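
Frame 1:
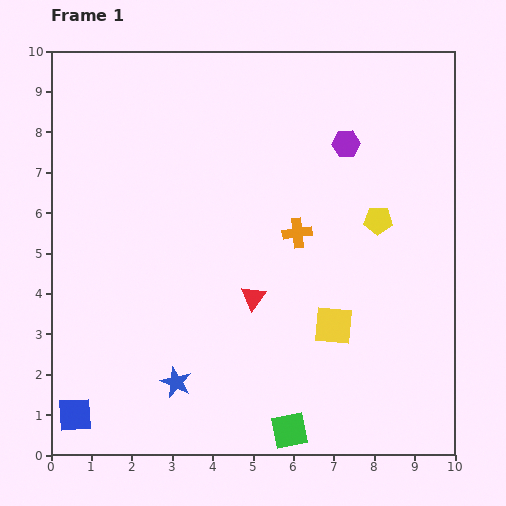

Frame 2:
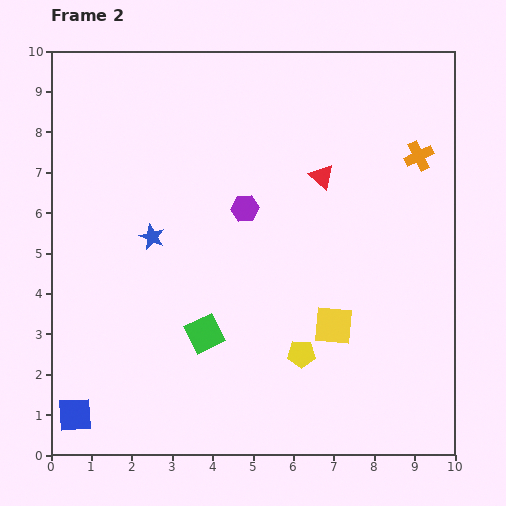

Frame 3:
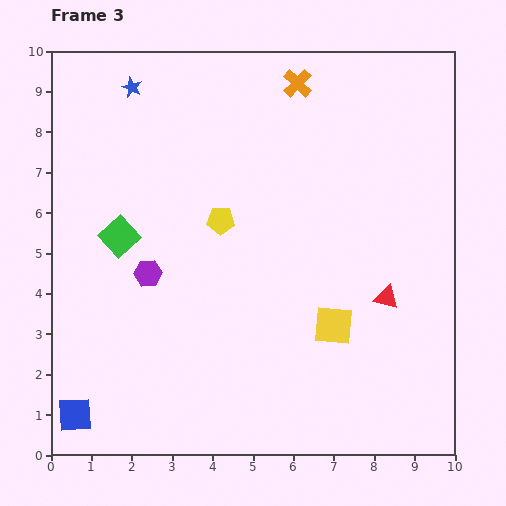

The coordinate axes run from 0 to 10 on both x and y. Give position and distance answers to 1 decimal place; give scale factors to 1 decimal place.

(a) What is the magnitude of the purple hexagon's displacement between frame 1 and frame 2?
3.0

The purple hexagon moved from (7.3, 7.7) to (4.8, 6.1), a distance of √(2.5² + 1.6²) ≈ 3.0.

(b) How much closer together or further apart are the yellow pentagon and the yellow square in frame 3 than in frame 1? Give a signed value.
+1.0

Distance in frame 1: 2.8. Distance in frame 3: 3.8.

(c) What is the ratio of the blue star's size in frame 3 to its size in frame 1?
0.7×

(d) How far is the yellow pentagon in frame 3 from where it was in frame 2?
3.9

The yellow pentagon moved from (6.2, 2.5) to (4.2, 5.8), a distance of √(2.0² + 3.3²) ≈ 3.9.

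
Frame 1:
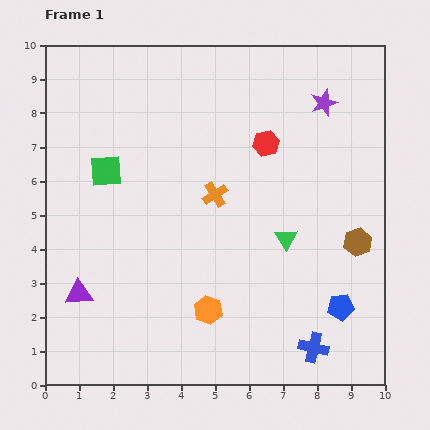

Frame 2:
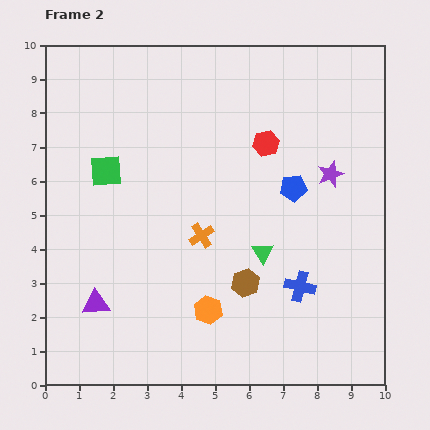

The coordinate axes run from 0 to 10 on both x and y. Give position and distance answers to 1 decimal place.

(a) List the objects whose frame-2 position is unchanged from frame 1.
the orange hexagon, the green square, the red hexagon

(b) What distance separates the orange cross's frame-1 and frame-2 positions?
1.3

The orange cross moved from (5.0, 5.6) to (4.6, 4.4), a distance of √(0.4² + 1.2²) ≈ 1.3.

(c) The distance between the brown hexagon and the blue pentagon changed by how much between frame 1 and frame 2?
+1.1

Distance in frame 1: 2.0. Distance in frame 2: 3.1.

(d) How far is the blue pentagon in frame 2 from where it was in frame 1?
3.8

The blue pentagon moved from (8.7, 2.3) to (7.3, 5.8), a distance of √(1.4² + 3.5²) ≈ 3.8.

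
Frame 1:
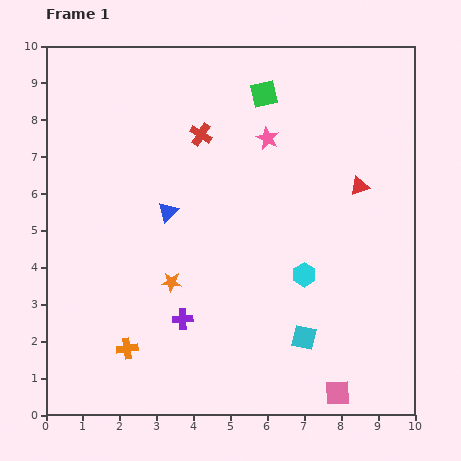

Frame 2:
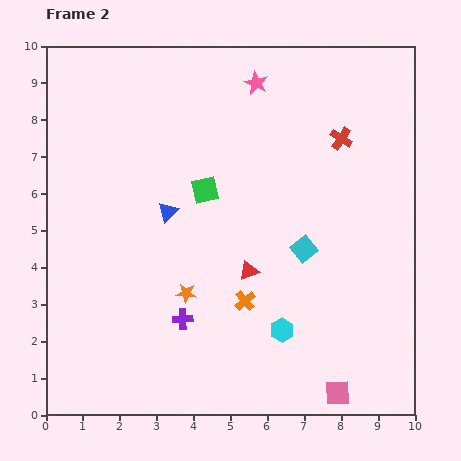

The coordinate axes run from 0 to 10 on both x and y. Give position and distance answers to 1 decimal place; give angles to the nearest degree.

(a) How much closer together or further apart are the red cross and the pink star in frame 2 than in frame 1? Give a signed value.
+0.9

Distance in frame 1: 1.8. Distance in frame 2: 2.7.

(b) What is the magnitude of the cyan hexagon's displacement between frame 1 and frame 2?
1.6

The cyan hexagon moved from (7.0, 3.8) to (6.4, 2.3), a distance of √(0.6² + 1.5²) ≈ 1.6.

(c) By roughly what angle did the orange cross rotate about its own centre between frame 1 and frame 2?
32° counter-clockwise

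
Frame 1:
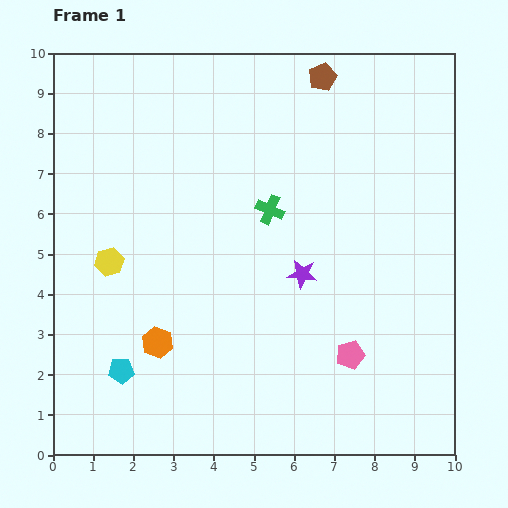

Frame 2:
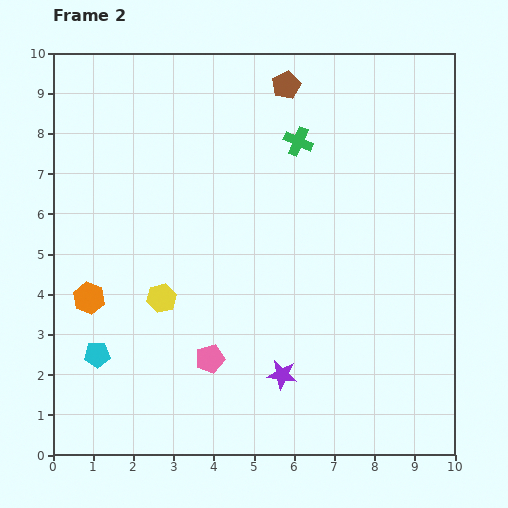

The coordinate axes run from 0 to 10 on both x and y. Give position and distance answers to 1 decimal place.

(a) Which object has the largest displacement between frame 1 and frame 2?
the pink pentagon

(moved 3.5; next 2.5)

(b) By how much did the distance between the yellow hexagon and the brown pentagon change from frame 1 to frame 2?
-0.9

Distance in frame 1: 7.0. Distance in frame 2: 6.1.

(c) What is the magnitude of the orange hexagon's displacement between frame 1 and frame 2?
2.0

The orange hexagon moved from (2.6, 2.8) to (0.9, 3.9), a distance of √(1.7² + 1.1²) ≈ 2.0.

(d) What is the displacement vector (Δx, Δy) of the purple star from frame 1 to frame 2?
(-0.5, -2.5)

The purple star was at (6.2, 4.5) in frame 1 and (5.7, 2.0) in frame 2.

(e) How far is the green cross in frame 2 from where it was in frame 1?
1.8

The green cross moved from (5.4, 6.1) to (6.1, 7.8), a distance of √(0.7² + 1.7²) ≈ 1.8.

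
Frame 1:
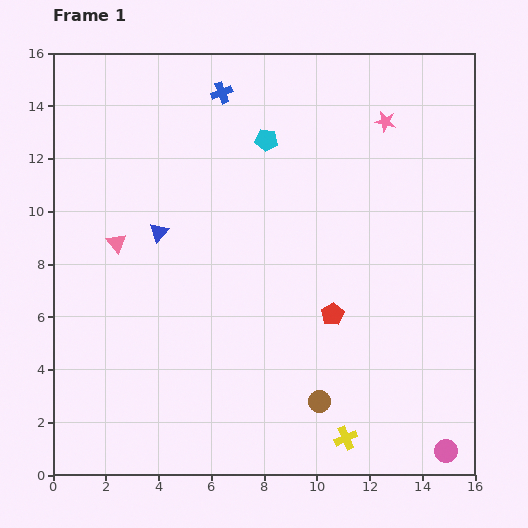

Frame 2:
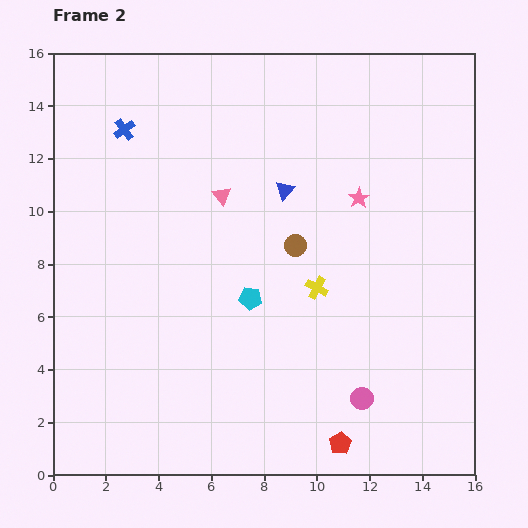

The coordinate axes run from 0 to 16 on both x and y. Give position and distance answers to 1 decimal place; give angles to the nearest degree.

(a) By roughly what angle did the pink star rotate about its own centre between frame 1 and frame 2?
27° clockwise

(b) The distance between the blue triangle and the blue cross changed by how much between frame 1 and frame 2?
+0.7

Distance in frame 1: 5.8. Distance in frame 2: 6.5.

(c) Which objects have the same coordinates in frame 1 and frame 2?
none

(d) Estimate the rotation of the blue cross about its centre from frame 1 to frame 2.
17° counter-clockwise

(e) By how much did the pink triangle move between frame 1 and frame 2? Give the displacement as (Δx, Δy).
(4.0, 1.8)

The pink triangle was at (2.4, 8.8) in frame 1 and (6.4, 10.6) in frame 2.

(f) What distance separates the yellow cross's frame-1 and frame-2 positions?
5.8

The yellow cross moved from (11.1, 1.4) to (10.0, 7.1), a distance of √(1.1² + 5.7²) ≈ 5.8.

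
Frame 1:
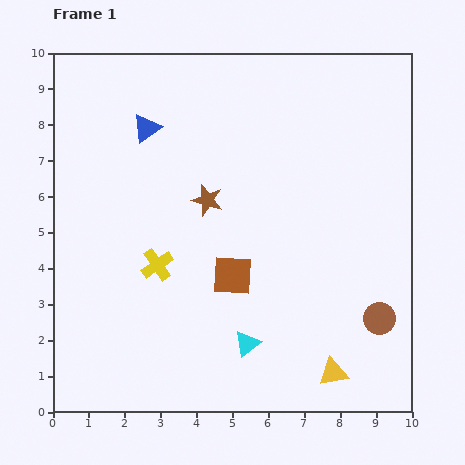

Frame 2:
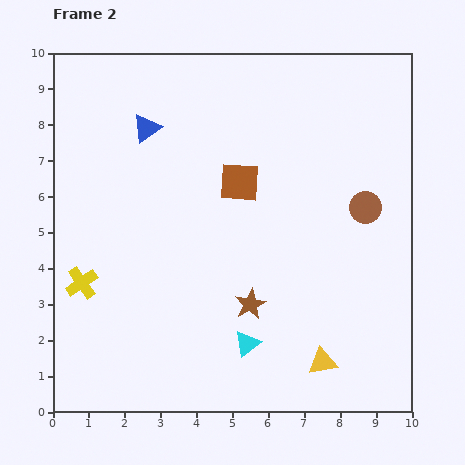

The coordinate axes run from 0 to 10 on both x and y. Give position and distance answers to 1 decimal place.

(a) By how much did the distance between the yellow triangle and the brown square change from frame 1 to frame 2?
+1.6

Distance in frame 1: 3.9. Distance in frame 2: 5.5.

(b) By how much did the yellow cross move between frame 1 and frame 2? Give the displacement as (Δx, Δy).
(-2.1, -0.5)

The yellow cross was at (2.9, 4.1) in frame 1 and (0.8, 3.6) in frame 2.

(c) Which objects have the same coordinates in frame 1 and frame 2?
the blue triangle, the cyan triangle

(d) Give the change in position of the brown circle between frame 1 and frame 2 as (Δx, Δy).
(-0.4, 3.1)

The brown circle was at (9.1, 2.6) in frame 1 and (8.7, 5.7) in frame 2.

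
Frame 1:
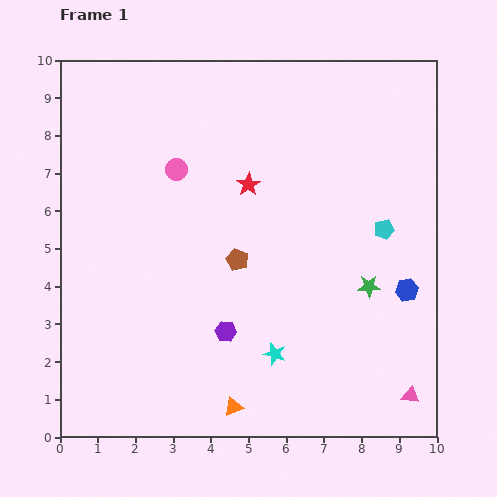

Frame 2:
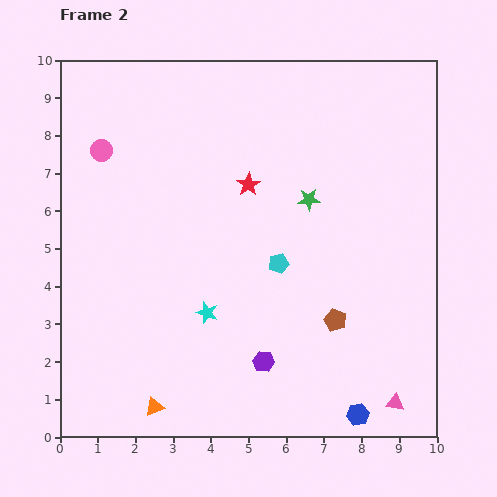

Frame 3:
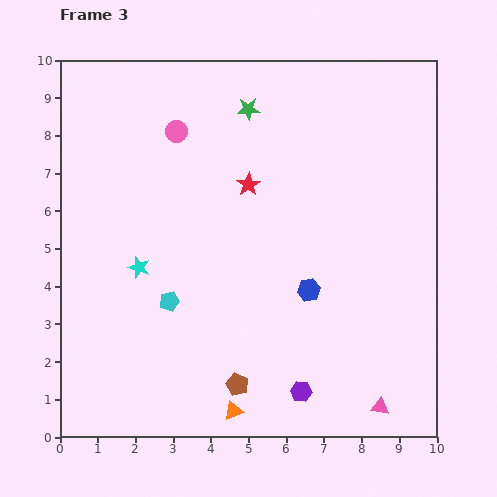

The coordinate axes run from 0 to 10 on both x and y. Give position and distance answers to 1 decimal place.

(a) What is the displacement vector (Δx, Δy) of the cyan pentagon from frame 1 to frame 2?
(-2.8, -0.9)

The cyan pentagon was at (8.6, 5.5) in frame 1 and (5.8, 4.6) in frame 2.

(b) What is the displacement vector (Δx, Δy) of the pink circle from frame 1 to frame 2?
(-2.0, 0.5)

The pink circle was at (3.1, 7.1) in frame 1 and (1.1, 7.6) in frame 2.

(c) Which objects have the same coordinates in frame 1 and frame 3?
the red star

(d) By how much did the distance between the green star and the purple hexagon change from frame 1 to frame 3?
+3.6

Distance in frame 1: 4.0. Distance in frame 3: 7.6.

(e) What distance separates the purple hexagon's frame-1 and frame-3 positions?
2.6

The purple hexagon moved from (4.4, 2.8) to (6.4, 1.2), a distance of √(2.0² + 1.6²) ≈ 2.6.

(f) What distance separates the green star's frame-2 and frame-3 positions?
2.9

The green star moved from (6.6, 6.3) to (5.0, 8.7), a distance of √(1.6² + 2.4²) ≈ 2.9.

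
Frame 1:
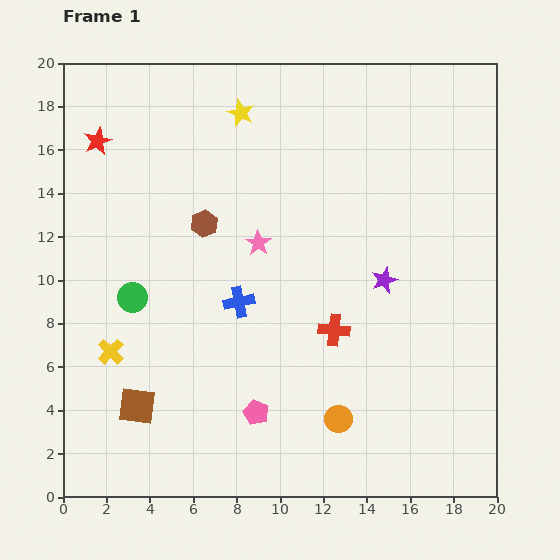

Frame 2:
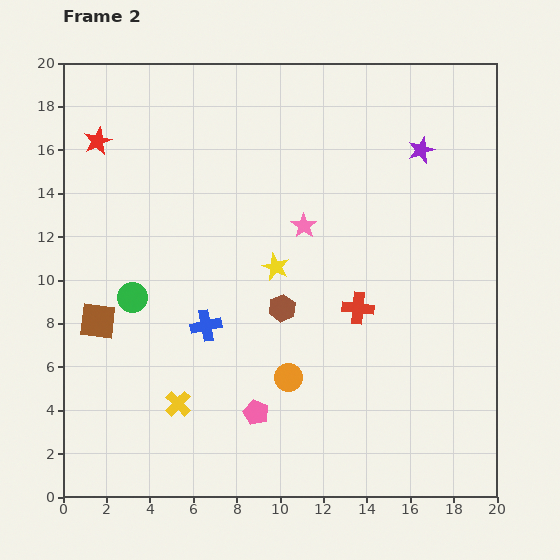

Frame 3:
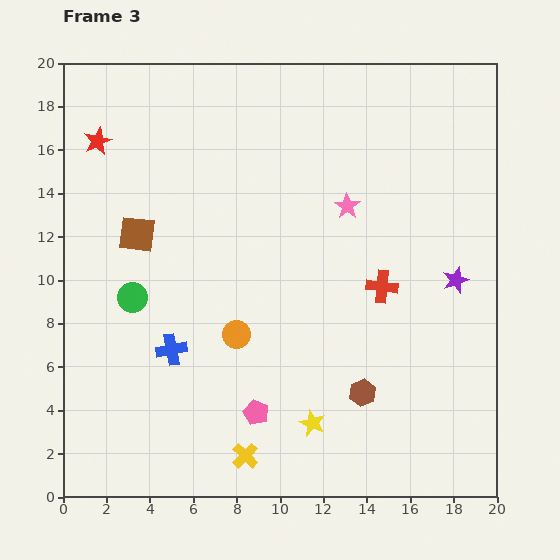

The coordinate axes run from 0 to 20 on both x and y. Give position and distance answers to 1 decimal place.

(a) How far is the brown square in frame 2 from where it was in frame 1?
4.3

The brown square moved from (3.4, 4.2) to (1.6, 8.1), a distance of √(1.8² + 3.9²) ≈ 4.3.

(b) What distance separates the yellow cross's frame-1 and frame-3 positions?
7.8

The yellow cross moved from (2.2, 6.7) to (8.4, 1.9), a distance of √(6.2² + 4.8²) ≈ 7.8.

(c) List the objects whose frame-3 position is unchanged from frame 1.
the green circle, the red star, the pink pentagon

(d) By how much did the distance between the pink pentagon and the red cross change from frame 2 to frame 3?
+1.5

Distance in frame 2: 6.7. Distance in frame 3: 8.2.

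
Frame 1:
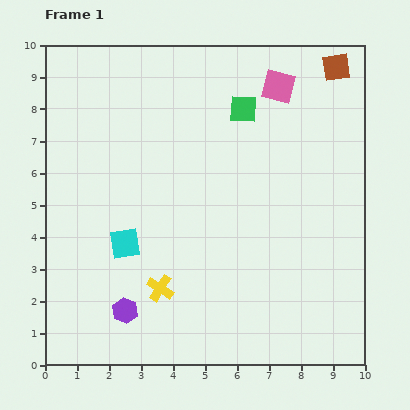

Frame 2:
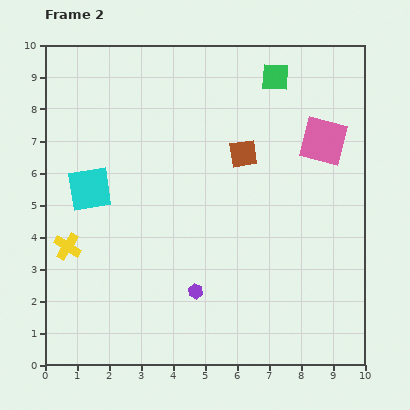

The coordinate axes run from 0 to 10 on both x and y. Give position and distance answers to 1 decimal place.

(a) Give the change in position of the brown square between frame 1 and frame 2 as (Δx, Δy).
(-2.9, -2.7)

The brown square was at (9.1, 9.3) in frame 1 and (6.2, 6.6) in frame 2.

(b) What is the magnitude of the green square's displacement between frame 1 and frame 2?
1.4

The green square moved from (6.2, 8.0) to (7.2, 9.0), a distance of √(1.0² + 1.0²) ≈ 1.4.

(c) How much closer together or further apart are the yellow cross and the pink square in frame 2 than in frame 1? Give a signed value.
+1.4

Distance in frame 1: 7.3. Distance in frame 2: 8.7.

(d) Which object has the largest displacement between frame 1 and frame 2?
the brown square

(moved 4.0; next 3.2)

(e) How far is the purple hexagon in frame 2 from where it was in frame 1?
2.3

The purple hexagon moved from (2.5, 1.7) to (4.7, 2.3), a distance of √(2.2² + 0.6²) ≈ 2.3.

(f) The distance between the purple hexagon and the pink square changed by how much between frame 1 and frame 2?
-2.3

Distance in frame 1: 8.5. Distance in frame 2: 6.2.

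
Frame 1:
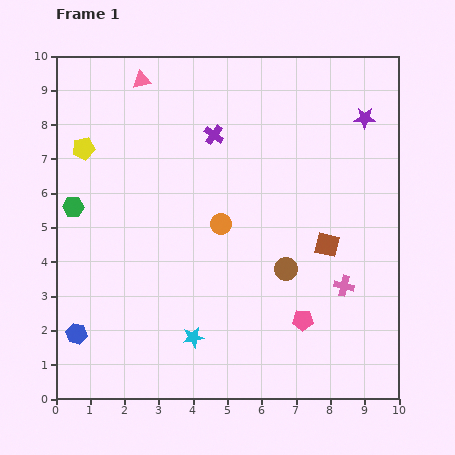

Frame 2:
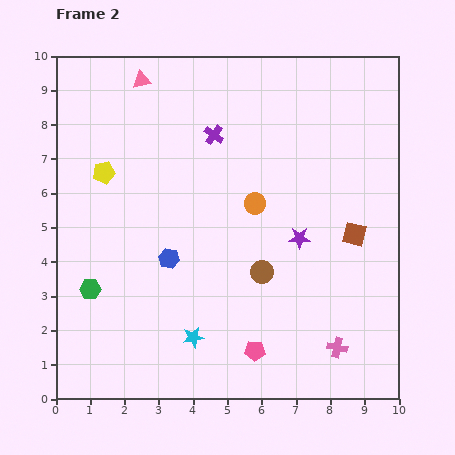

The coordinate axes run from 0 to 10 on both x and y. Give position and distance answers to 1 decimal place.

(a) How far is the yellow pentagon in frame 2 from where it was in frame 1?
0.9

The yellow pentagon moved from (0.8, 7.3) to (1.4, 6.6), a distance of √(0.6² + 0.7²) ≈ 0.9.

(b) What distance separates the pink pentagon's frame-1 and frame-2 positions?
1.7

The pink pentagon moved from (7.2, 2.3) to (5.8, 1.4), a distance of √(1.4² + 0.9²) ≈ 1.7.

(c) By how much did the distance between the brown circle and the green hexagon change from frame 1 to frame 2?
-1.5

Distance in frame 1: 6.5. Distance in frame 2: 5.0.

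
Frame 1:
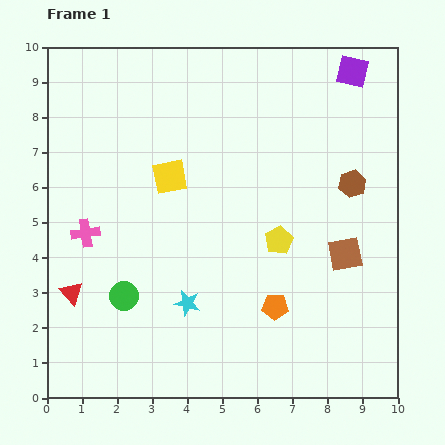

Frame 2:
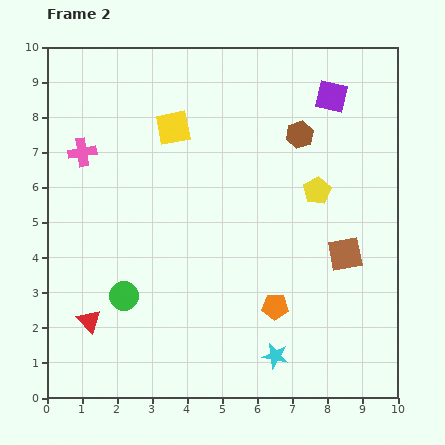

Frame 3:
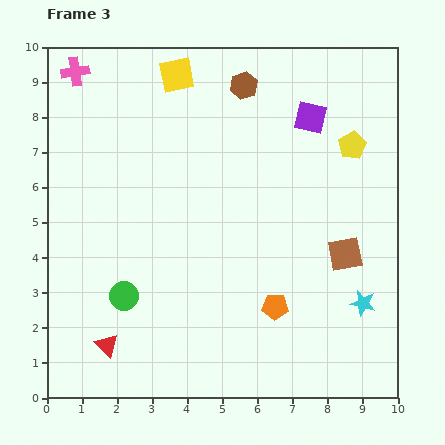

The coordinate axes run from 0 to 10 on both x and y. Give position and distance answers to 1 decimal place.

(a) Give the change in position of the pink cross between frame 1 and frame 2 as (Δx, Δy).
(-0.1, 2.3)

The pink cross was at (1.1, 4.7) in frame 1 and (1.0, 7.0) in frame 2.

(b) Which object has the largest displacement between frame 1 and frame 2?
the cyan star

(moved 2.9; next 2.3)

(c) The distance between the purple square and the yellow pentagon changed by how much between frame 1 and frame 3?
-3.8

Distance in frame 1: 5.2. Distance in frame 3: 1.4.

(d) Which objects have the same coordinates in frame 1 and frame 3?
the orange pentagon, the brown square, the green circle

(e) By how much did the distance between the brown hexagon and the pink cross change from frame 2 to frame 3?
-1.4

Distance in frame 2: 6.2. Distance in frame 3: 4.8.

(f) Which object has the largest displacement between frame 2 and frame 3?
the cyan star

(moved 2.9; next 2.3)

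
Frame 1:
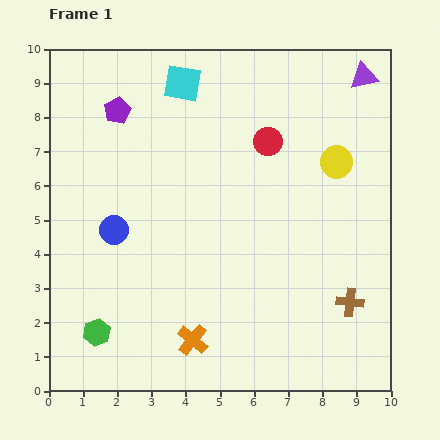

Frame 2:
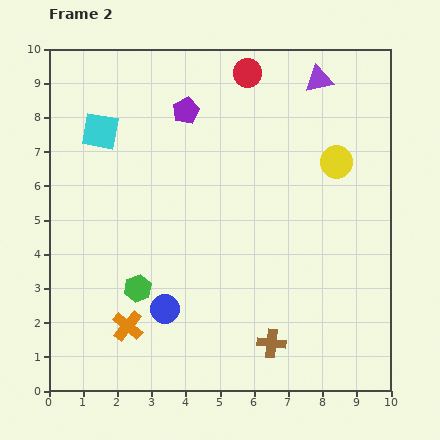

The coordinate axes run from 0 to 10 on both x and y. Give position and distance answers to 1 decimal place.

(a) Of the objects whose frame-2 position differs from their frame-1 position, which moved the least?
the purple triangle

(moved 1.3)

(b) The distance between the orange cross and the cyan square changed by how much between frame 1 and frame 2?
-1.7

Distance in frame 1: 7.5. Distance in frame 2: 5.8.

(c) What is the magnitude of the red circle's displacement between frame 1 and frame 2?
2.1

The red circle moved from (6.4, 7.3) to (5.8, 9.3), a distance of √(0.6² + 2.0²) ≈ 2.1.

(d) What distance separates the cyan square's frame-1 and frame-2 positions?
2.8

The cyan square moved from (3.9, 9.0) to (1.5, 7.6), a distance of √(2.4² + 1.4²) ≈ 2.8.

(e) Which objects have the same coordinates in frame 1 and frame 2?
the yellow circle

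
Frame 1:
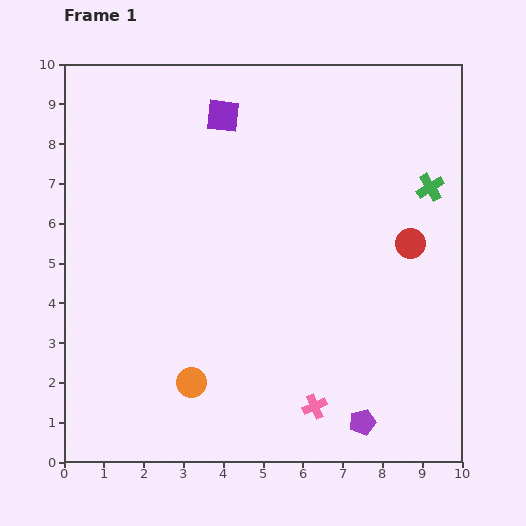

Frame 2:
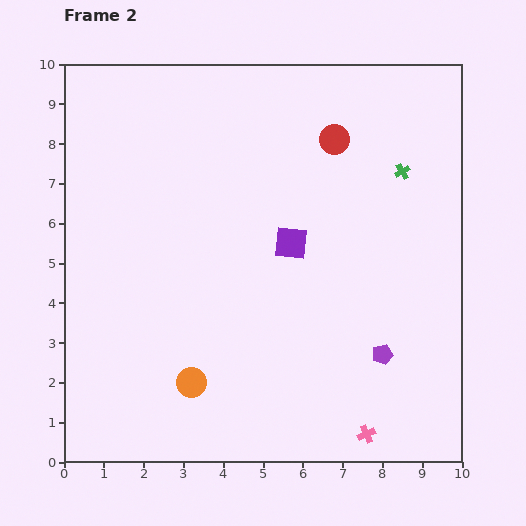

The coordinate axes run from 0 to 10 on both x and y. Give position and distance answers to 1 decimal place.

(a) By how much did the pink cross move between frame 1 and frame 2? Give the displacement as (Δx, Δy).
(1.3, -0.7)

The pink cross was at (6.3, 1.4) in frame 1 and (7.6, 0.7) in frame 2.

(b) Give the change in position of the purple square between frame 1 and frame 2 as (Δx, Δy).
(1.7, -3.2)

The purple square was at (4.0, 8.7) in frame 1 and (5.7, 5.5) in frame 2.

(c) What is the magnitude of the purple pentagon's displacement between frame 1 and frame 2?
1.8

The purple pentagon moved from (7.5, 1.0) to (8.0, 2.7), a distance of √(0.5² + 1.7²) ≈ 1.8.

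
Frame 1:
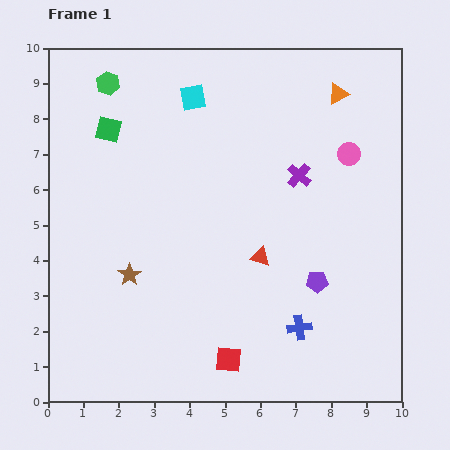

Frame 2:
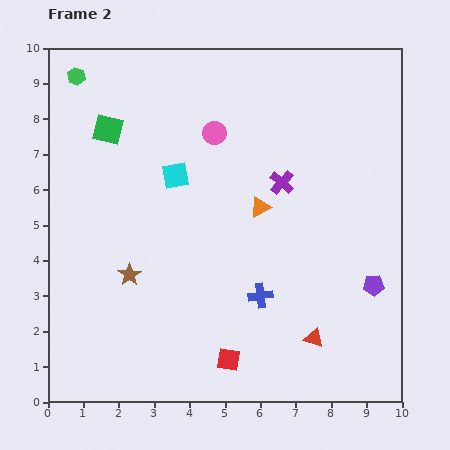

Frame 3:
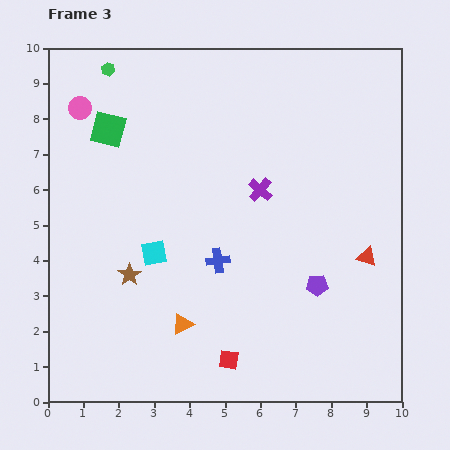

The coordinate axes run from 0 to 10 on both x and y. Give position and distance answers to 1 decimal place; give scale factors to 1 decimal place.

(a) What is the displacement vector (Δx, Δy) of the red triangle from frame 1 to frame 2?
(1.5, -2.3)

The red triangle was at (6.0, 4.1) in frame 1 and (7.5, 1.8) in frame 2.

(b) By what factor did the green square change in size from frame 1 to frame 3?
1.4×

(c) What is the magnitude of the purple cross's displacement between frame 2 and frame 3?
0.6

The purple cross moved from (6.6, 6.2) to (6.0, 6.0), a distance of √(0.6² + 0.2²) ≈ 0.6.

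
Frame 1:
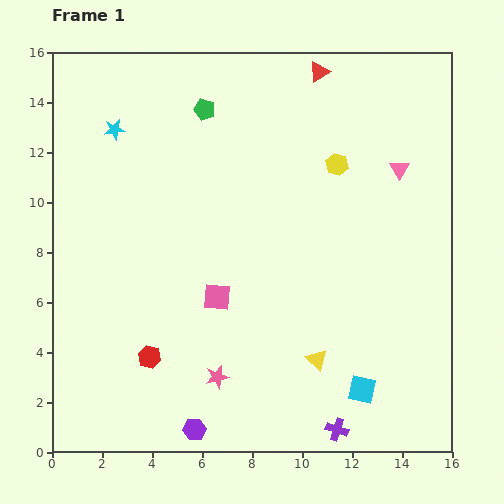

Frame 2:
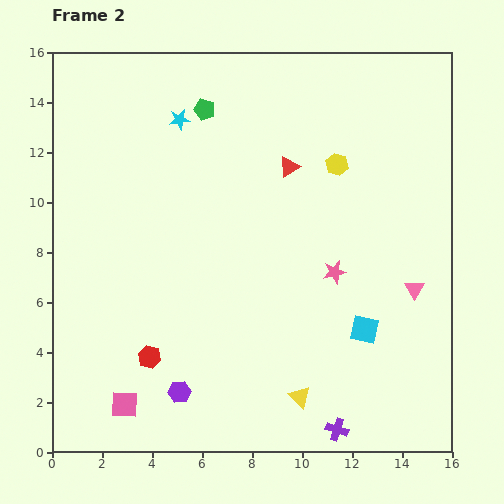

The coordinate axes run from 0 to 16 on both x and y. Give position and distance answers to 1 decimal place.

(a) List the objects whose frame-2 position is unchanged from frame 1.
the green pentagon, the purple cross, the yellow hexagon, the red hexagon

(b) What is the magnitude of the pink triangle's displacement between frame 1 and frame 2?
4.8

The pink triangle moved from (13.9, 11.3) to (14.5, 6.5), a distance of √(0.6² + 4.8²) ≈ 4.8.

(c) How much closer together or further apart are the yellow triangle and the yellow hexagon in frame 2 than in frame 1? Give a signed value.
+1.6

Distance in frame 1: 7.8. Distance in frame 2: 9.4.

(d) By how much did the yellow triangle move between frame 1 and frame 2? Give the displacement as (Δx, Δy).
(-0.7, -1.5)

The yellow triangle was at (10.6, 3.7) in frame 1 and (9.9, 2.2) in frame 2.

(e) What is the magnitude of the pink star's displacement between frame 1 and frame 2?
6.3

The pink star moved from (6.6, 3.0) to (11.3, 7.2), a distance of √(4.7² + 4.2²) ≈ 6.3.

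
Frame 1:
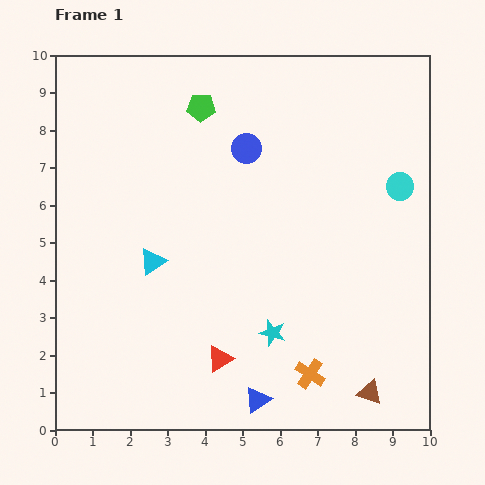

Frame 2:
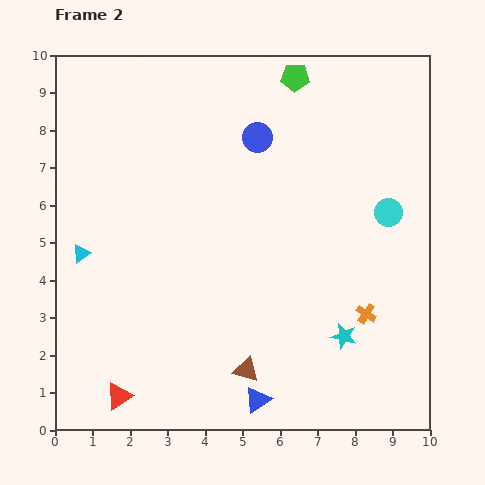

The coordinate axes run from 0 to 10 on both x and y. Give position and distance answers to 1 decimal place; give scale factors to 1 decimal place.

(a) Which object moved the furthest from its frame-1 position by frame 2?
the brown triangle

(moved 3.4; next 2.9)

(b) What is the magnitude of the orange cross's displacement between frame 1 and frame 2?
2.2

The orange cross moved from (6.8, 1.5) to (8.3, 3.1), a distance of √(1.5² + 1.6²) ≈ 2.2.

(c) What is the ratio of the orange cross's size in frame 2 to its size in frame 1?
0.7×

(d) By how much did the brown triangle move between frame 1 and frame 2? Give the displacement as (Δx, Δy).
(-3.3, 0.6)

The brown triangle was at (8.4, 1.0) in frame 1 and (5.1, 1.6) in frame 2.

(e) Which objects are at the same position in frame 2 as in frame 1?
the blue triangle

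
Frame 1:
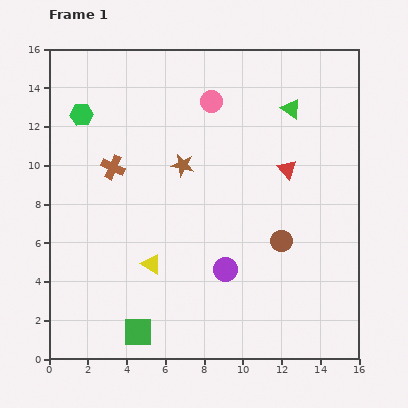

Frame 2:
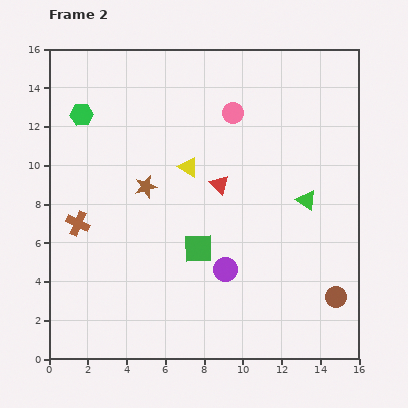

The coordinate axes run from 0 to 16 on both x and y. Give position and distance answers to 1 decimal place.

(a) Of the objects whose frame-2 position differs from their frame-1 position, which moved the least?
the pink circle

(moved 1.3)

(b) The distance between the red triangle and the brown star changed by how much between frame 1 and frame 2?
-1.6

Distance in frame 1: 5.4. Distance in frame 2: 3.8.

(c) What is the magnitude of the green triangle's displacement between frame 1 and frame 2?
4.8

The green triangle moved from (12.5, 12.9) to (13.3, 8.2), a distance of √(0.8² + 4.7²) ≈ 4.8.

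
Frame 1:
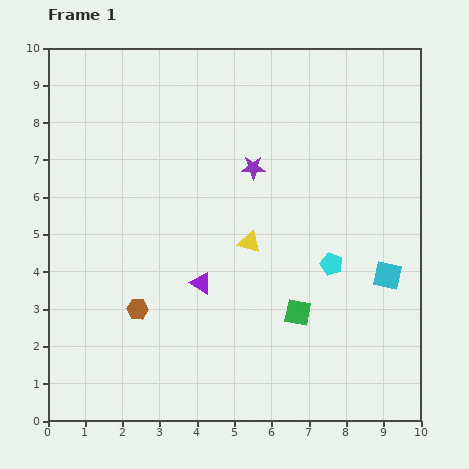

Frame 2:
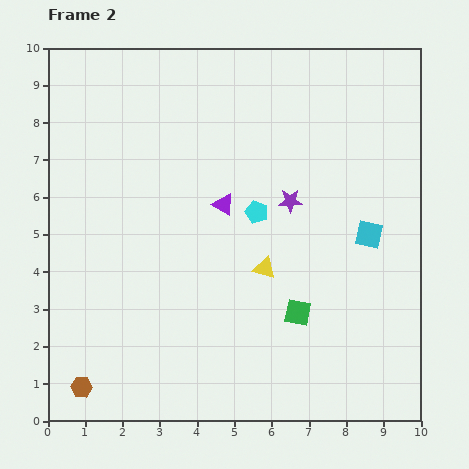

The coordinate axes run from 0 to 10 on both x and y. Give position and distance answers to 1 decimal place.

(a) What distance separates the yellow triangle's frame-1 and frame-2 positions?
0.8

The yellow triangle moved from (5.4, 4.8) to (5.8, 4.1), a distance of √(0.4² + 0.7²) ≈ 0.8.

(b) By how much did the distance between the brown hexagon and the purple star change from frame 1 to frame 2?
+2.6

Distance in frame 1: 4.9. Distance in frame 2: 7.5.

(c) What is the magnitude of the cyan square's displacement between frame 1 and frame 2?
1.2

The cyan square moved from (9.1, 3.9) to (8.6, 5.0), a distance of √(0.5² + 1.1²) ≈ 1.2.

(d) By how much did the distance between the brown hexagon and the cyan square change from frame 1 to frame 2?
+1.9

Distance in frame 1: 6.8. Distance in frame 2: 8.7.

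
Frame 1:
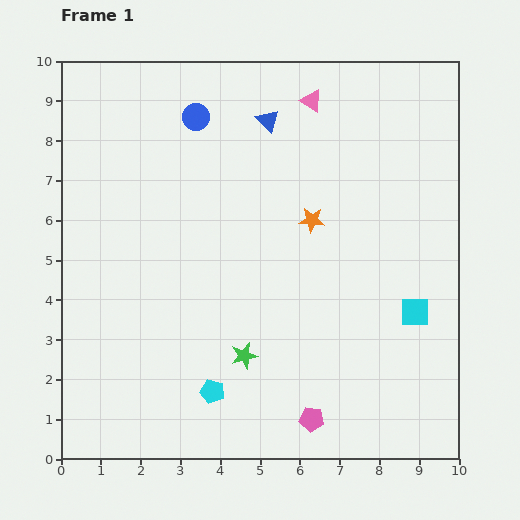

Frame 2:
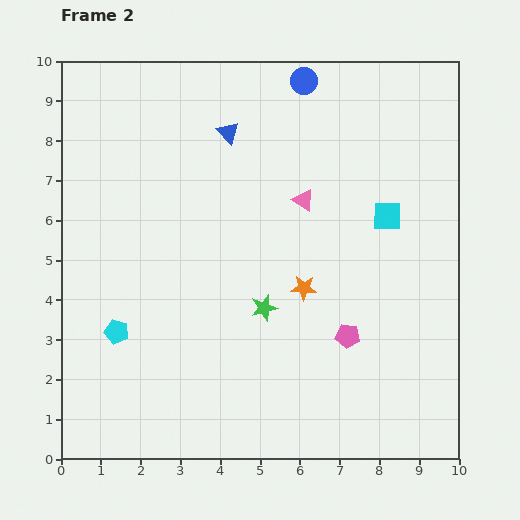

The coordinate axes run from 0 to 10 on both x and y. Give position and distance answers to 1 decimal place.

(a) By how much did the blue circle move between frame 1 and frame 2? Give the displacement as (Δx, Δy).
(2.7, 0.9)

The blue circle was at (3.4, 8.6) in frame 1 and (6.1, 9.5) in frame 2.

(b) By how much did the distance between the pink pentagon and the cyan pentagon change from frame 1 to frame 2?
+3.2

Distance in frame 1: 2.6. Distance in frame 2: 5.8.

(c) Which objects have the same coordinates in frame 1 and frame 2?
none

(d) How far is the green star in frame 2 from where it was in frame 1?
1.3

The green star moved from (4.6, 2.6) to (5.1, 3.8), a distance of √(0.5² + 1.2²) ≈ 1.3.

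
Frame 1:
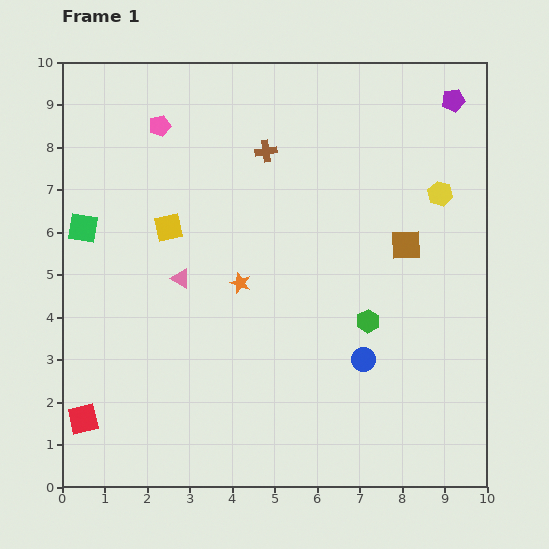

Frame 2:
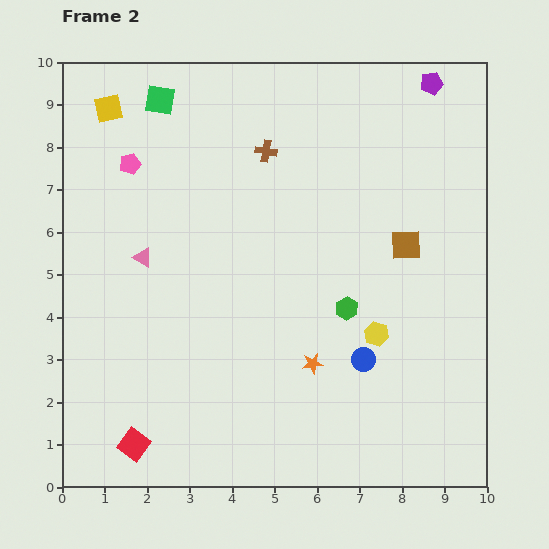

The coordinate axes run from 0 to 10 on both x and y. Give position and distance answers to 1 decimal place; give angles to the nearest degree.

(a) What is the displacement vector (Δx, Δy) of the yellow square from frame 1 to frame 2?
(-1.4, 2.8)

The yellow square was at (2.5, 6.1) in frame 1 and (1.1, 8.9) in frame 2.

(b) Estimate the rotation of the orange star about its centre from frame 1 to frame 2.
28° counter-clockwise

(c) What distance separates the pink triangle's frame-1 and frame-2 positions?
1.0

The pink triangle moved from (2.8, 4.9) to (1.9, 5.4), a distance of √(0.9² + 0.5²) ≈ 1.0.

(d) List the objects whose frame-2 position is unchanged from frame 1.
the brown square, the blue circle, the brown cross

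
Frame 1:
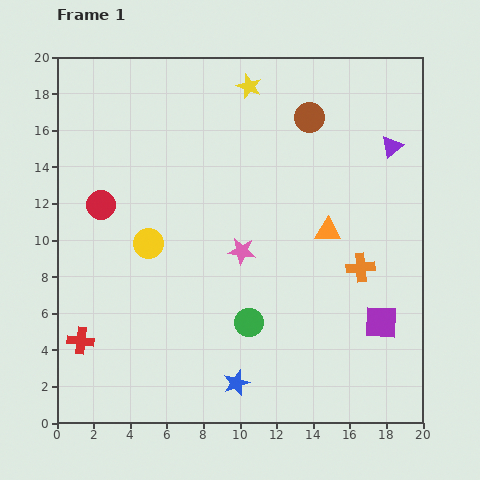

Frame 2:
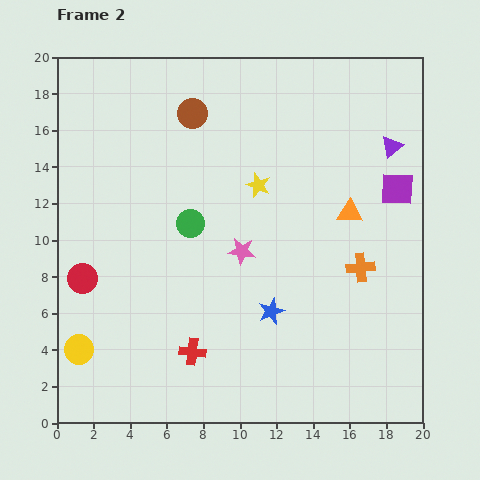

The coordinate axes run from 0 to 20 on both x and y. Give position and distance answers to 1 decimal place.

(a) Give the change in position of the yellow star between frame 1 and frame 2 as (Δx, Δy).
(0.5, -5.4)

The yellow star was at (10.5, 18.4) in frame 1 and (11.0, 13.0) in frame 2.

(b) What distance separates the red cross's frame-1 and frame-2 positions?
6.1

The red cross moved from (1.3, 4.5) to (7.4, 3.9), a distance of √(6.1² + 0.6²) ≈ 6.1.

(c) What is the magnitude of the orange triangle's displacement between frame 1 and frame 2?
1.6

The orange triangle moved from (14.8, 10.5) to (16.0, 11.5), a distance of √(1.2² + 1.0²) ≈ 1.6.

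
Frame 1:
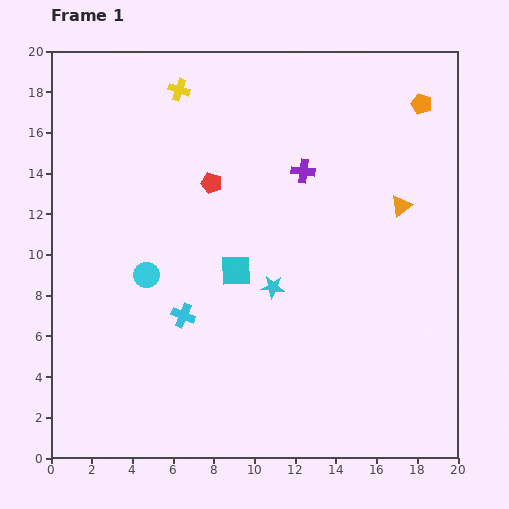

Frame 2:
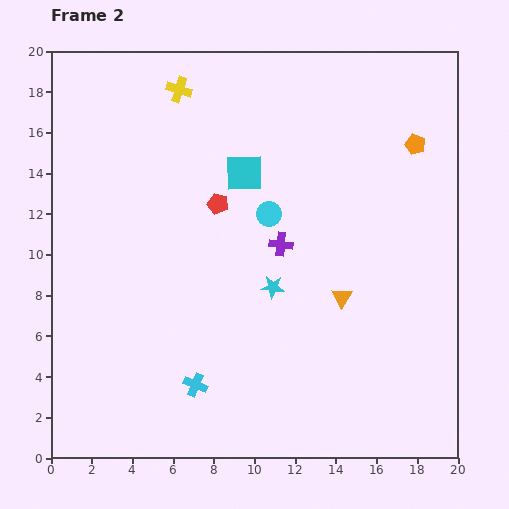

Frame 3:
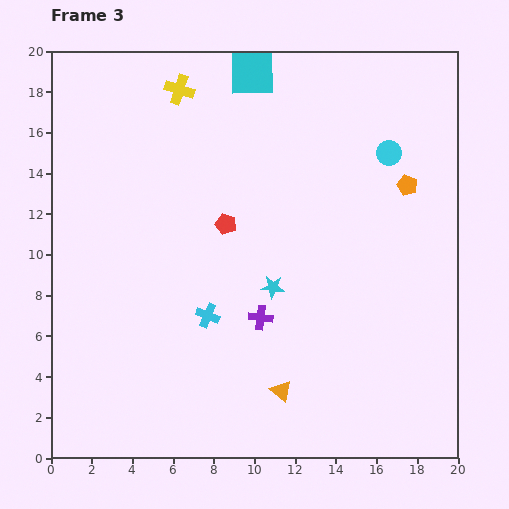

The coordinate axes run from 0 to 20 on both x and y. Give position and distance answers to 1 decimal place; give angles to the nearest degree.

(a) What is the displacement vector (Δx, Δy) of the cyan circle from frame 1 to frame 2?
(6.0, 3.0)

The cyan circle was at (4.7, 9.0) in frame 1 and (10.7, 12.0) in frame 2.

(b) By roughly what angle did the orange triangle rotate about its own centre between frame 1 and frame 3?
43° counter-clockwise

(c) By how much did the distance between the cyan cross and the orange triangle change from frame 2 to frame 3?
-3.2

Distance in frame 2: 8.4. Distance in frame 3: 5.2.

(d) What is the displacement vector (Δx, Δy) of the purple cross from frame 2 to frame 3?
(-1.0, -3.6)

The purple cross was at (11.3, 10.5) in frame 2 and (10.3, 6.9) in frame 3.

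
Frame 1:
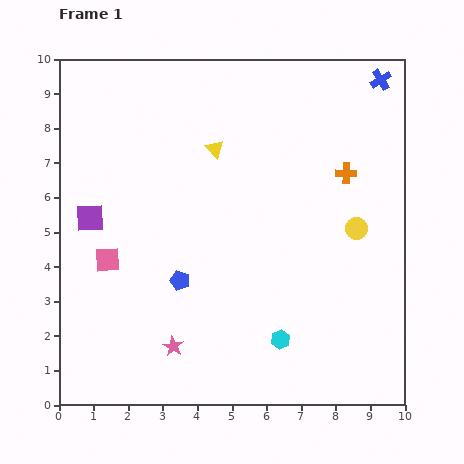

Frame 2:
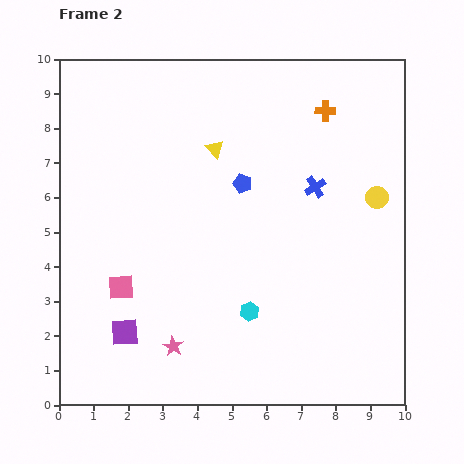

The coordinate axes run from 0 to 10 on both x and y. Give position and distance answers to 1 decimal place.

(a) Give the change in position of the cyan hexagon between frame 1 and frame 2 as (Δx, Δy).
(-0.9, 0.8)

The cyan hexagon was at (6.4, 1.9) in frame 1 and (5.5, 2.7) in frame 2.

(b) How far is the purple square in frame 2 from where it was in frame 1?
3.4

The purple square moved from (0.9, 5.4) to (1.9, 2.1), a distance of √(1.0² + 3.3²) ≈ 3.4.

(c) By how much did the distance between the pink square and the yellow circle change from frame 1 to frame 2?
+0.5

Distance in frame 1: 7.3. Distance in frame 2: 7.8.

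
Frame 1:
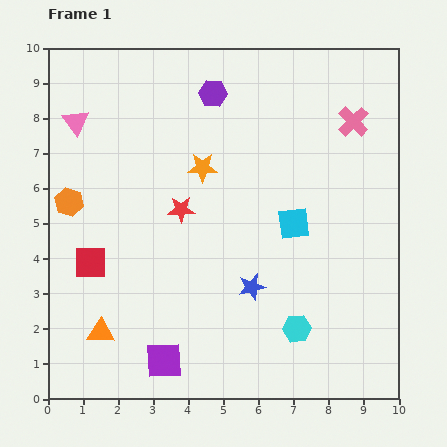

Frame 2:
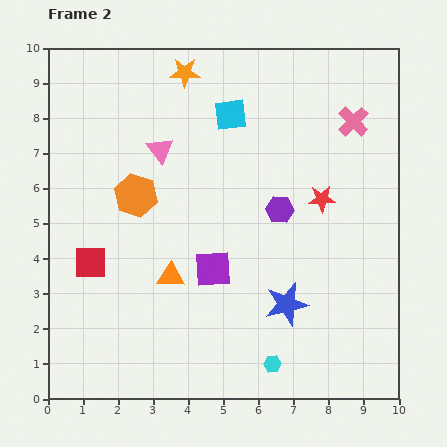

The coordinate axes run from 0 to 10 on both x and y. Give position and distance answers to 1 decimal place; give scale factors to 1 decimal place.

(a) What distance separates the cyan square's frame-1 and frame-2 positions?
3.6

The cyan square moved from (7.0, 5.0) to (5.2, 8.1), a distance of √(1.8² + 3.1²) ≈ 3.6.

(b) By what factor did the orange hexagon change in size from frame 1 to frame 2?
1.5×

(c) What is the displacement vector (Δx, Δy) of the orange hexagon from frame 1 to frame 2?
(1.9, 0.2)

The orange hexagon was at (0.6, 5.6) in frame 1 and (2.5, 5.8) in frame 2.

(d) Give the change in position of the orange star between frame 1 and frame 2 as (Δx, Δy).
(-0.5, 2.7)

The orange star was at (4.4, 6.6) in frame 1 and (3.9, 9.3) in frame 2.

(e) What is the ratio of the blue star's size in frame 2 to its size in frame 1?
1.6×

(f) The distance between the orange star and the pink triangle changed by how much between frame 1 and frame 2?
-1.5

Distance in frame 1: 3.8. Distance in frame 2: 2.3.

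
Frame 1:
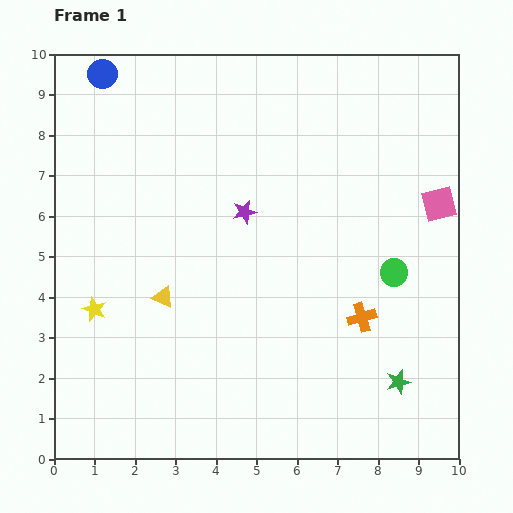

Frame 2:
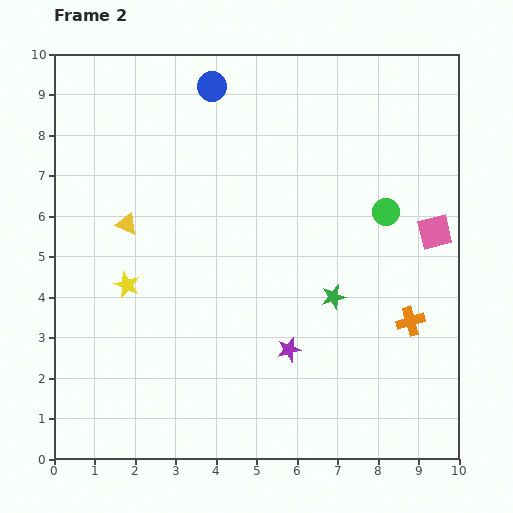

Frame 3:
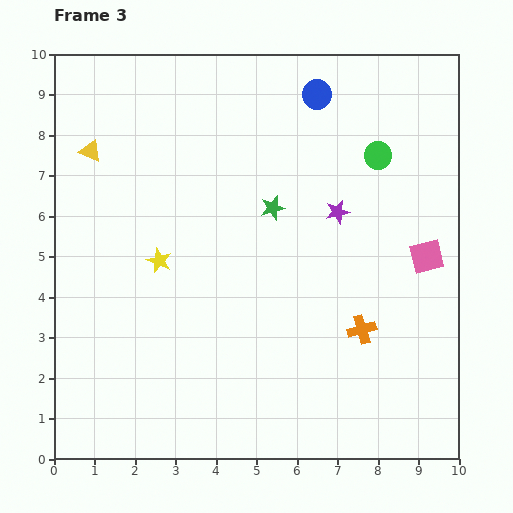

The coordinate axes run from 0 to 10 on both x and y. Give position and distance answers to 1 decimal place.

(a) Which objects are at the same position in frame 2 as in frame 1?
none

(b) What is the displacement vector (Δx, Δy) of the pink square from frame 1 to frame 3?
(-0.3, -1.3)

The pink square was at (9.5, 6.3) in frame 1 and (9.2, 5.0) in frame 3.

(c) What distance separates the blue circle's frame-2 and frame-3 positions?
2.6

The blue circle moved from (3.9, 9.2) to (6.5, 9.0), a distance of √(2.6² + 0.2²) ≈ 2.6.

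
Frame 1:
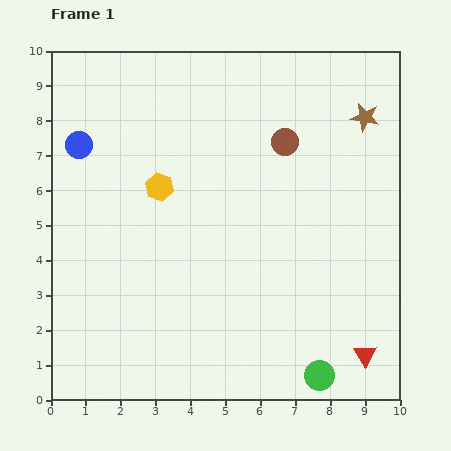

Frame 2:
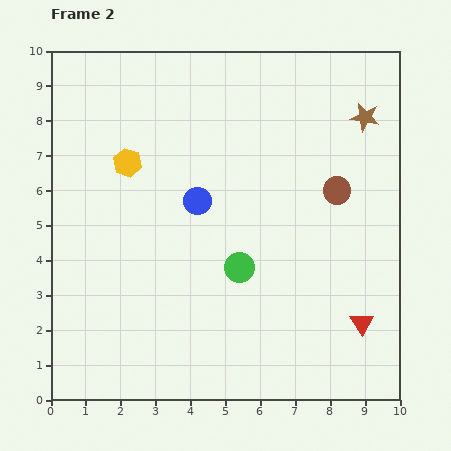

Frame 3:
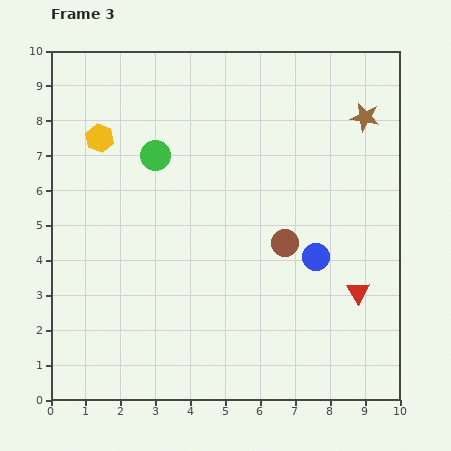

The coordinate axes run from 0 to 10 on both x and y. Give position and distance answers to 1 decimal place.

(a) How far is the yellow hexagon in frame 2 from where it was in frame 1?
1.1

The yellow hexagon moved from (3.1, 6.1) to (2.2, 6.8), a distance of √(0.9² + 0.7²) ≈ 1.1.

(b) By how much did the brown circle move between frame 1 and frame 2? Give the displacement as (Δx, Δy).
(1.5, -1.4)

The brown circle was at (6.7, 7.4) in frame 1 and (8.2, 6.0) in frame 2.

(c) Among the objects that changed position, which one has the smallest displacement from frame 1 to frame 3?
the red triangle

(moved 1.8)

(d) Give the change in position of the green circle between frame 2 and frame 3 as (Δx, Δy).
(-2.4, 3.2)

The green circle was at (5.4, 3.8) in frame 2 and (3.0, 7.0) in frame 3.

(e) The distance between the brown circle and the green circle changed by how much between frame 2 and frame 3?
+0.9

Distance in frame 2: 3.6. Distance in frame 3: 4.5.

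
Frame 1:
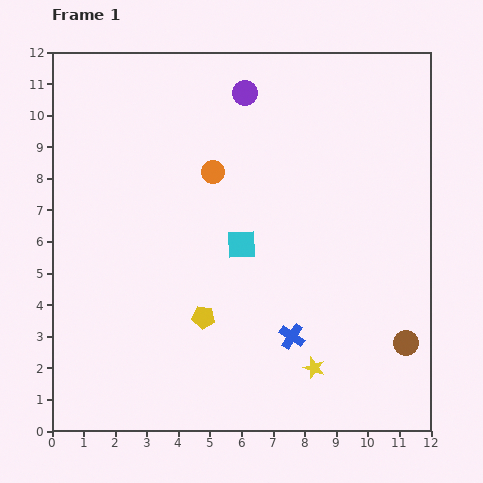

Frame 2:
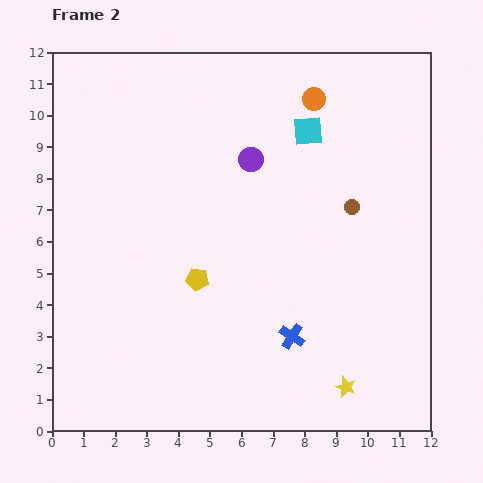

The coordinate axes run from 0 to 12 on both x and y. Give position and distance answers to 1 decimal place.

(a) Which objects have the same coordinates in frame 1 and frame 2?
the blue cross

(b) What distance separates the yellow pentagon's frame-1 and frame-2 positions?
1.2

The yellow pentagon moved from (4.8, 3.6) to (4.6, 4.8), a distance of √(0.2² + 1.2²) ≈ 1.2.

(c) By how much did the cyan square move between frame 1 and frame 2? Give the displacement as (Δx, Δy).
(2.1, 3.6)

The cyan square was at (6.0, 5.9) in frame 1 and (8.1, 9.5) in frame 2.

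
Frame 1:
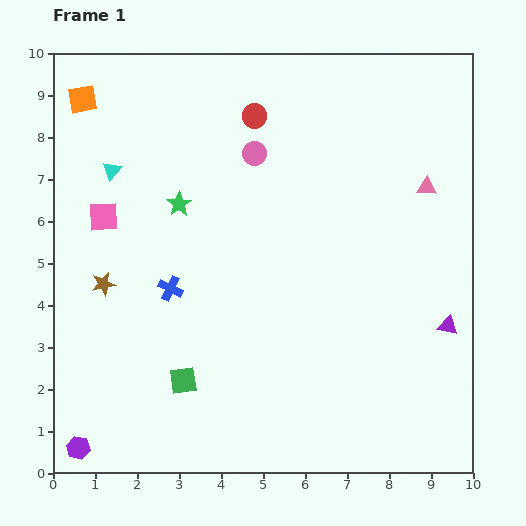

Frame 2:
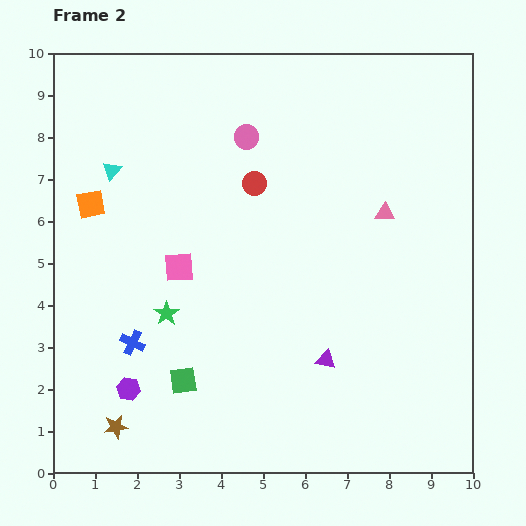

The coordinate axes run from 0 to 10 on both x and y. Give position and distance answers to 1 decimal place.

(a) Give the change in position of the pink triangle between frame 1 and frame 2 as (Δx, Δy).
(-1.0, -0.6)

The pink triangle was at (8.9, 6.8) in frame 1 and (7.9, 6.2) in frame 2.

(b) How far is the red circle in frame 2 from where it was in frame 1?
1.6

The red circle moved from (4.8, 8.5) to (4.8, 6.9), a distance of √(0.0² + 1.6²) ≈ 1.6.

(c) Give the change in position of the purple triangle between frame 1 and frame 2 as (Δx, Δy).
(-2.9, -0.8)

The purple triangle was at (9.4, 3.5) in frame 1 and (6.5, 2.7) in frame 2.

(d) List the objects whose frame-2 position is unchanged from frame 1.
the green square, the cyan triangle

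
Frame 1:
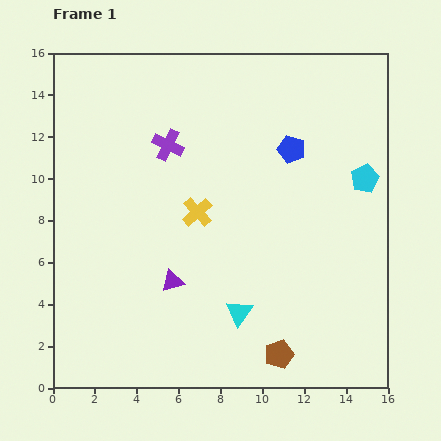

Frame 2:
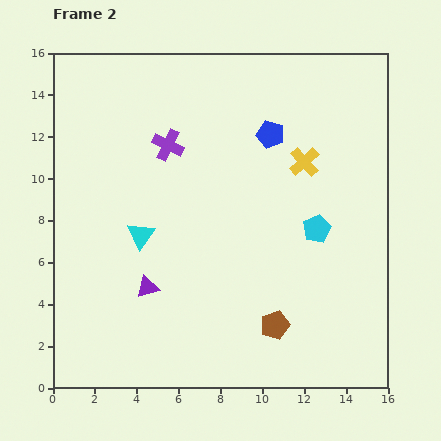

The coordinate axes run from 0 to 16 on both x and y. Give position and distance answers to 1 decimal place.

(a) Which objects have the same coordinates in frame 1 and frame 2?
the purple cross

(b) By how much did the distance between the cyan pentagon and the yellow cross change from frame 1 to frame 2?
-4.9

Distance in frame 1: 8.2. Distance in frame 2: 3.3.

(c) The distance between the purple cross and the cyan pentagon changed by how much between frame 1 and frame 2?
-1.4

Distance in frame 1: 9.5. Distance in frame 2: 8.1.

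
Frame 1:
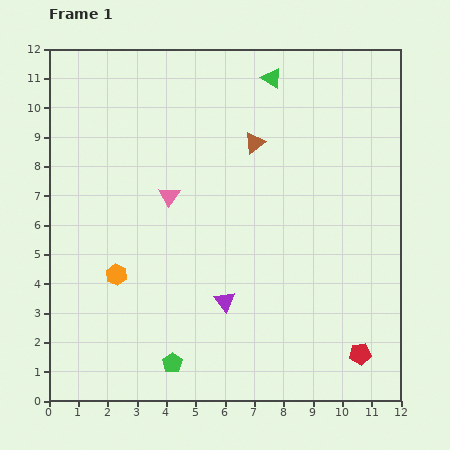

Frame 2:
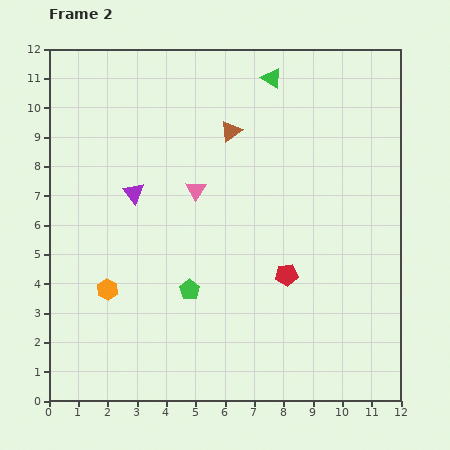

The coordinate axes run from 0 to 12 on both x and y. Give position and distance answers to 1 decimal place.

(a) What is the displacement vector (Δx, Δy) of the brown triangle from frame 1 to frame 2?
(-0.8, 0.4)

The brown triangle was at (7.0, 8.8) in frame 1 and (6.2, 9.2) in frame 2.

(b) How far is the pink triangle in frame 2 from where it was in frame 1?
0.9

The pink triangle moved from (4.1, 7.0) to (5.0, 7.2), a distance of √(0.9² + 0.2²) ≈ 0.9.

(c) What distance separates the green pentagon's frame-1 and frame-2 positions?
2.6

The green pentagon moved from (4.2, 1.3) to (4.8, 3.8), a distance of √(0.6² + 2.5²) ≈ 2.6.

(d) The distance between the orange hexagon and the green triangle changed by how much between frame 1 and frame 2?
+0.6

Distance in frame 1: 8.5. Distance in frame 2: 9.1.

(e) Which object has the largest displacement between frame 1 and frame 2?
the purple triangle

(moved 4.8; next 3.7)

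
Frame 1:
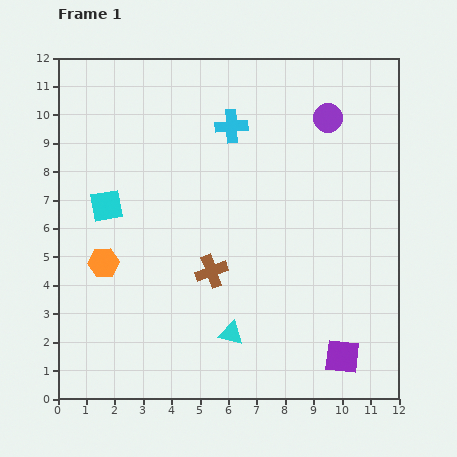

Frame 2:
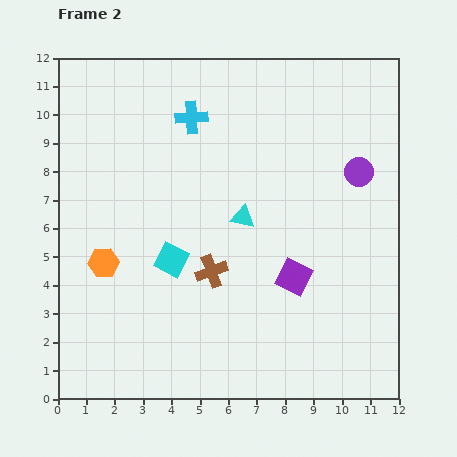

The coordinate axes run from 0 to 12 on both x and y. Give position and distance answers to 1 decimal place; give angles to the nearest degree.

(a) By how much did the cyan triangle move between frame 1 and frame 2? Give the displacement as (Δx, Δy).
(0.4, 4.1)

The cyan triangle was at (6.1, 2.3) in frame 1 and (6.5, 6.4) in frame 2.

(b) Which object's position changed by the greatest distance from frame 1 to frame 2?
the cyan triangle

(moved 4.1; next 3.3)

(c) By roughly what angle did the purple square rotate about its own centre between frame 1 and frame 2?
20° clockwise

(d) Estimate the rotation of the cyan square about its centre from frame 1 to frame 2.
36° clockwise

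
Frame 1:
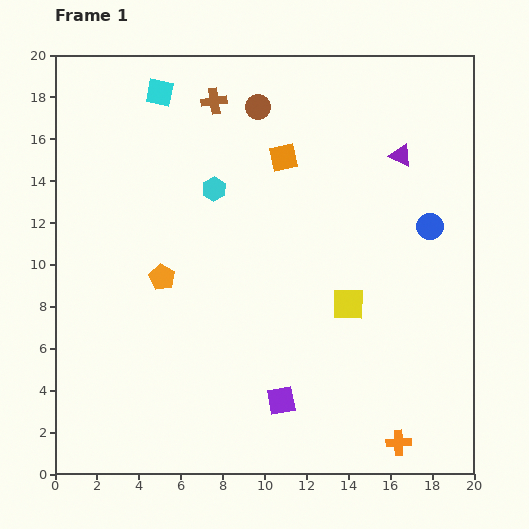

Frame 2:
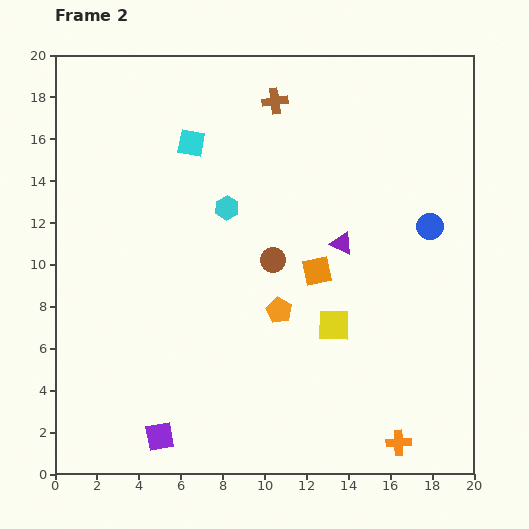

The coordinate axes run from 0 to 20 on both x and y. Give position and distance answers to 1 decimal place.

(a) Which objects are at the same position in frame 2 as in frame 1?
the blue circle, the orange cross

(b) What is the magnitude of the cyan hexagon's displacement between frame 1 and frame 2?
1.1

The cyan hexagon moved from (7.6, 13.6) to (8.2, 12.7), a distance of √(0.6² + 0.9²) ≈ 1.1.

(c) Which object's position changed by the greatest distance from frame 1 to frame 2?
the brown circle

(moved 7.3; next 6.0)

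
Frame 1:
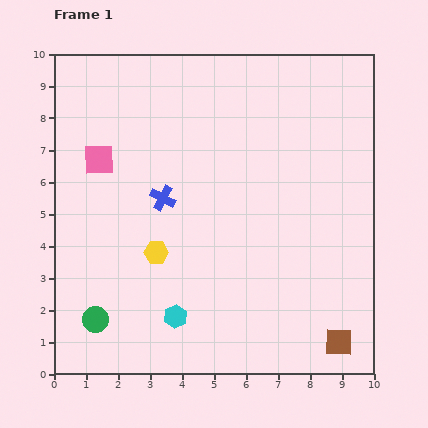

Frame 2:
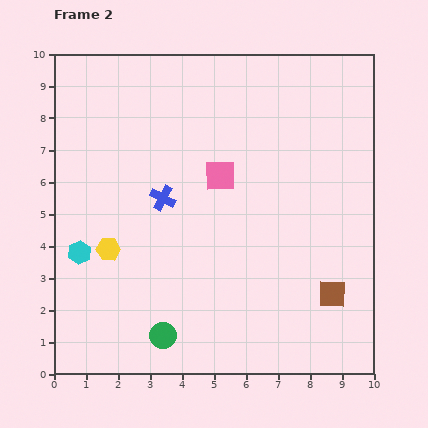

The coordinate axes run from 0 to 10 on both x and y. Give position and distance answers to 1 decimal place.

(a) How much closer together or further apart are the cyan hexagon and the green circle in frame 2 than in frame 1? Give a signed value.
+1.2

Distance in frame 1: 2.5. Distance in frame 2: 3.7.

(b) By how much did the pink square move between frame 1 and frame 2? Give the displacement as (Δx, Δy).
(3.8, -0.5)

The pink square was at (1.4, 6.7) in frame 1 and (5.2, 6.2) in frame 2.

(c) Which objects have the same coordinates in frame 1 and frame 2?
the blue cross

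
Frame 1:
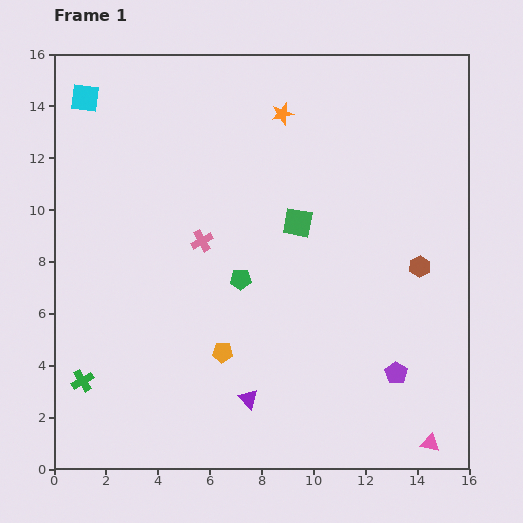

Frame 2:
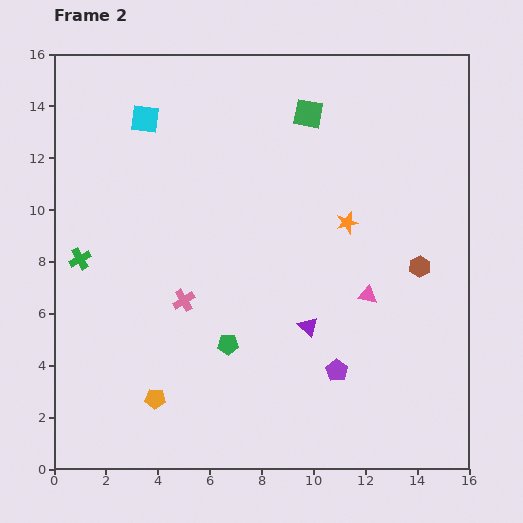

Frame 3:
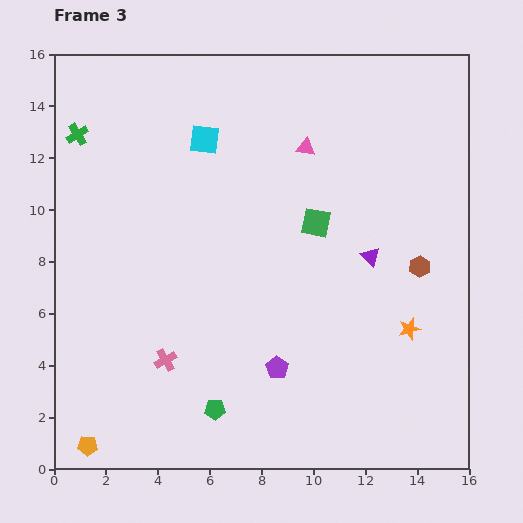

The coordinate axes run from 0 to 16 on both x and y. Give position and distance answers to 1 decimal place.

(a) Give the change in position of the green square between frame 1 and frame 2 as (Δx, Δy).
(0.4, 4.2)

The green square was at (9.4, 9.5) in frame 1 and (9.8, 13.7) in frame 2.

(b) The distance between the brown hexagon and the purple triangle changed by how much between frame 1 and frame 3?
-6.4

Distance in frame 1: 8.3. Distance in frame 3: 1.9.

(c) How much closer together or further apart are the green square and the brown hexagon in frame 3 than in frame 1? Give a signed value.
-0.7

Distance in frame 1: 5.0. Distance in frame 3: 4.3.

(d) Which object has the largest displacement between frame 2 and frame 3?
the pink triangle

(moved 6.2; next 4.8)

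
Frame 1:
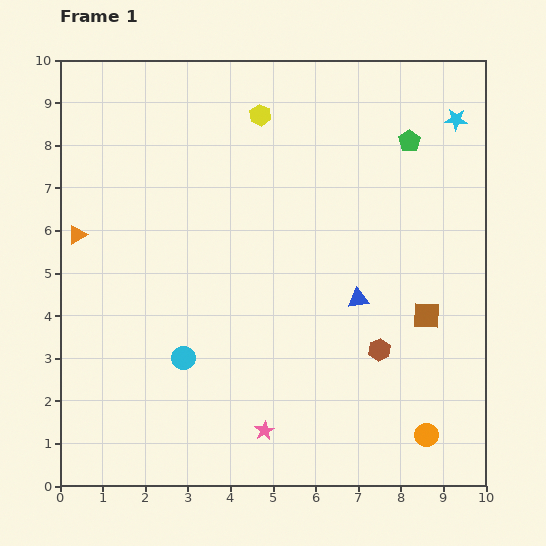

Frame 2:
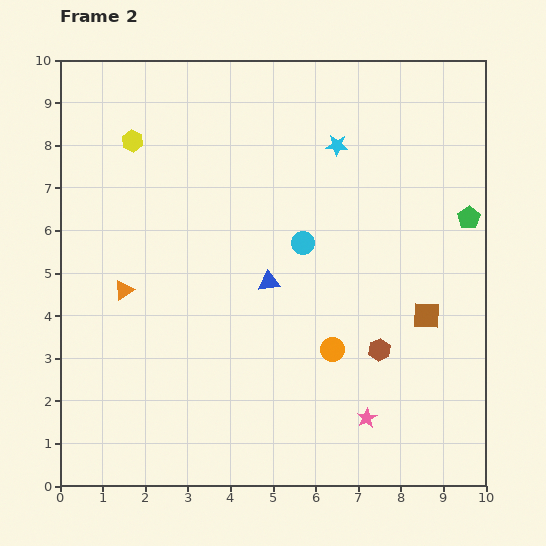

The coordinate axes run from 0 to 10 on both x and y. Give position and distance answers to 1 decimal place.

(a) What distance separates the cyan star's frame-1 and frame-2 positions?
2.9

The cyan star moved from (9.3, 8.6) to (6.5, 8.0), a distance of √(2.8² + 0.6²) ≈ 2.9.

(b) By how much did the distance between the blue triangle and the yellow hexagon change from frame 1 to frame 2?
-0.3

Distance in frame 1: 4.9. Distance in frame 2: 4.6.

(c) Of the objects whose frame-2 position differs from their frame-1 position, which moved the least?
the orange triangle

(moved 1.7)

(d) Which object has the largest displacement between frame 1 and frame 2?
the cyan circle

(moved 3.9; next 3.1)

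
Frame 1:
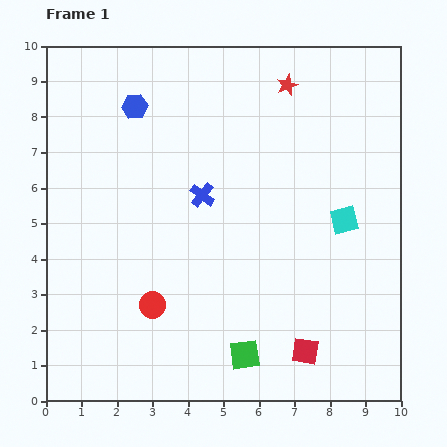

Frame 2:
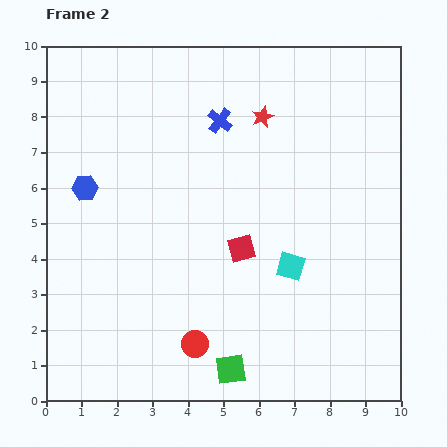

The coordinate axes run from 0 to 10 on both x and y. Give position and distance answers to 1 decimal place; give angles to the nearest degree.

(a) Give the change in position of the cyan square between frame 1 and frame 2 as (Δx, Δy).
(-1.5, -1.3)

The cyan square was at (8.4, 5.1) in frame 1 and (6.9, 3.8) in frame 2.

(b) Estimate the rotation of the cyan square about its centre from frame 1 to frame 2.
31° clockwise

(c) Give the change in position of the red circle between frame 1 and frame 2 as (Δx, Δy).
(1.2, -1.1)

The red circle was at (3.0, 2.7) in frame 1 and (4.2, 1.6) in frame 2.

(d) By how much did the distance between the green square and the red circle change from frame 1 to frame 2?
-1.8

Distance in frame 1: 3.0. Distance in frame 2: 1.2.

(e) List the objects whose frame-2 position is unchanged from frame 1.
none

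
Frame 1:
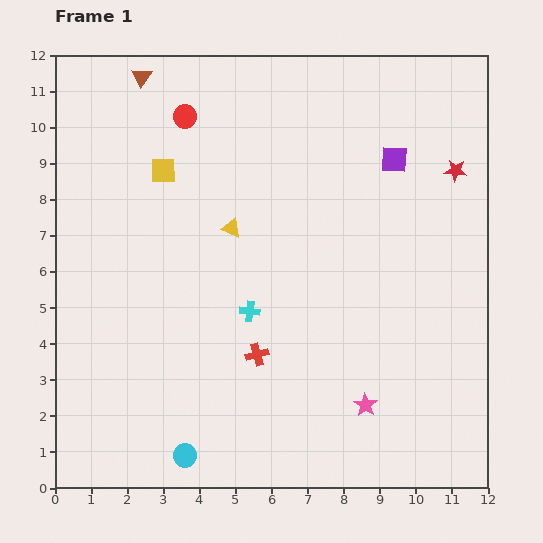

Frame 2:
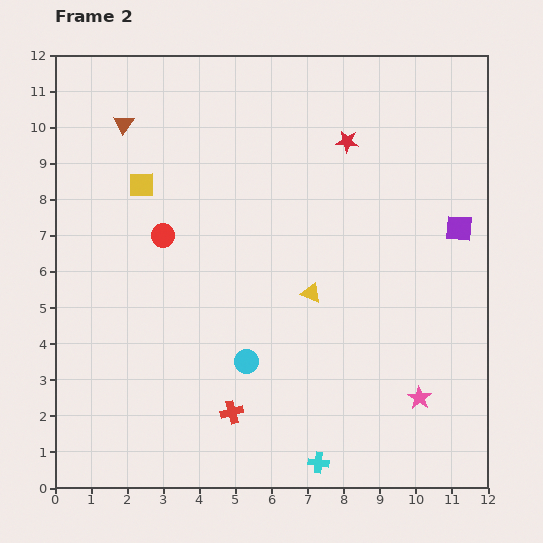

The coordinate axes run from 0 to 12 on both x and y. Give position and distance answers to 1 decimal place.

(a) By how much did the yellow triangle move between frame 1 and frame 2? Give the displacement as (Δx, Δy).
(2.2, -1.8)

The yellow triangle was at (4.9, 7.2) in frame 1 and (7.1, 5.4) in frame 2.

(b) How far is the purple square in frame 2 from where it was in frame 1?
2.6

The purple square moved from (9.4, 9.1) to (11.2, 7.2), a distance of √(1.8² + 1.9²) ≈ 2.6.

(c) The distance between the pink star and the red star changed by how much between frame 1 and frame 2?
+0.4

Distance in frame 1: 7.0. Distance in frame 2: 7.4.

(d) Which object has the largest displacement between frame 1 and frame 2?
the cyan cross

(moved 4.6; next 3.4)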